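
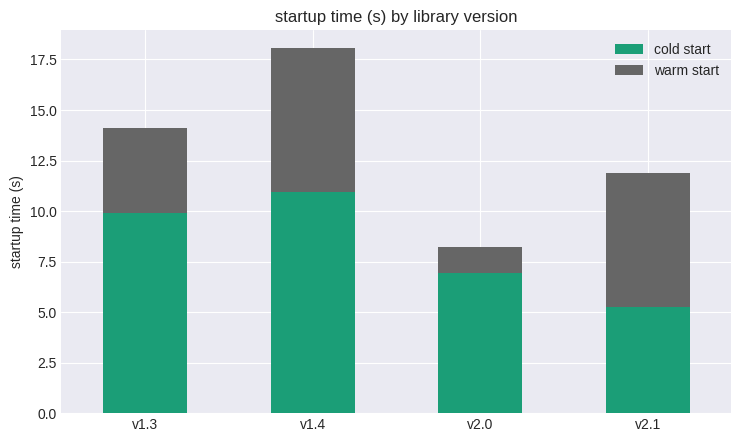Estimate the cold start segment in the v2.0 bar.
≈ 6

cold start top ≈ 6, bottom ≈ 0; segment ≈ 6.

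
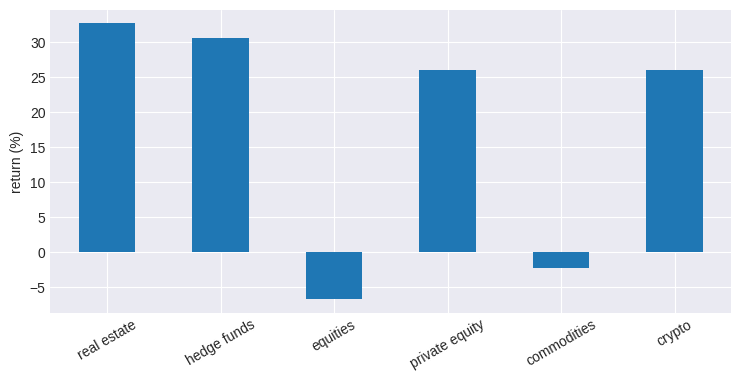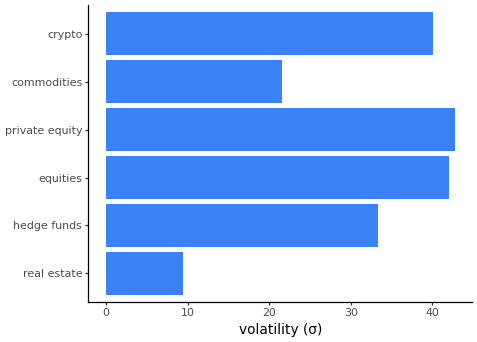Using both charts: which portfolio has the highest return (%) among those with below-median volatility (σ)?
Chart 2 median volatility (σ) ≈ 35; below-median portfolios: real estate, hedge funds, commodities. Among those, real estate has the highest return (%) (≈ 35).

real estate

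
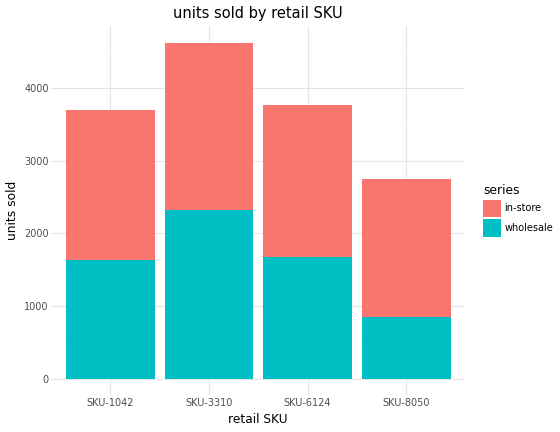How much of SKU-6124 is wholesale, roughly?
≈ 1500

wholesale top ≈ 1500, bottom ≈ 0; segment ≈ 1500.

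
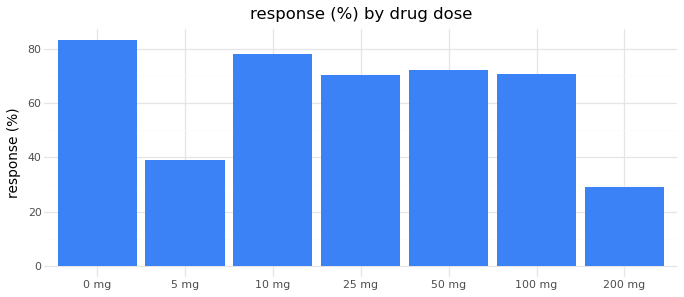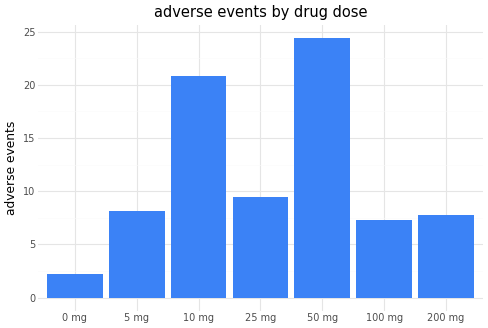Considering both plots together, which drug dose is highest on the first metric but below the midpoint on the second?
Chart 2 median adverse events ≈ 10; below-median drug doses: 0 mg, 100 mg, 200 mg. Among those, 0 mg has the highest response (%) (≈ 80).

0 mg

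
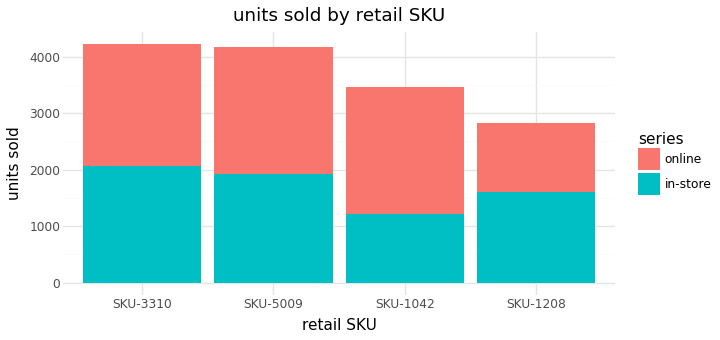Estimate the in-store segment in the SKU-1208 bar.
≈ 1500

in-store top ≈ 1500, bottom ≈ 0; segment ≈ 1500.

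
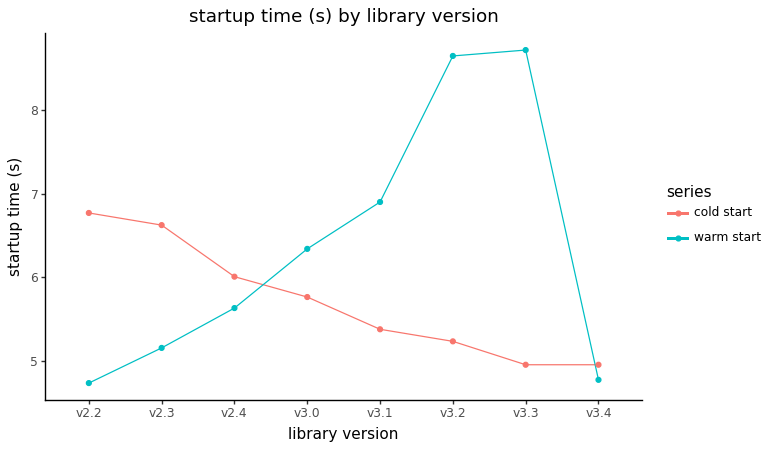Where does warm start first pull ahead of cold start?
v2.4: warm start ≈ 5.5 vs cold start ≈ 6.0 (not yet); v3.0: warm start ≈ 6.5 vs cold start ≈ 6.0 (first crossover).

v3.0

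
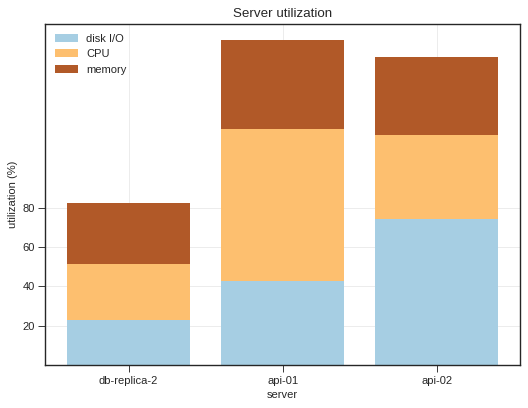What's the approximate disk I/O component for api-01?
disk I/O top ≈ 40, bottom ≈ 0; segment ≈ 40.

≈ 40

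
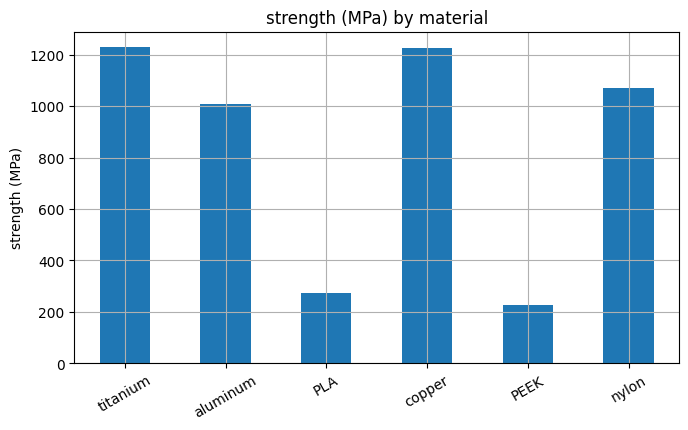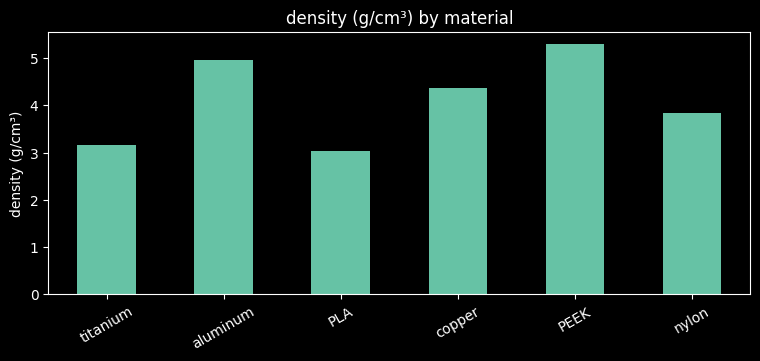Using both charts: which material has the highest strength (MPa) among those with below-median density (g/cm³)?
Chart 2 median density (g/cm³) ≈ 4; below-median materials: titanium, PLA, nylon. Among those, titanium has the highest strength (MPa) (≈ 1200).

titanium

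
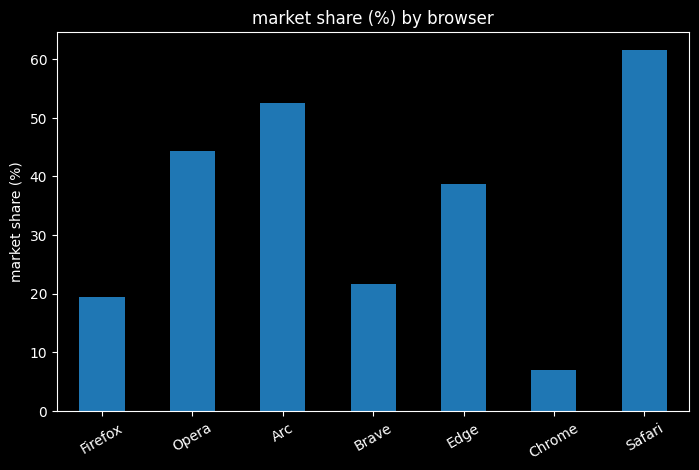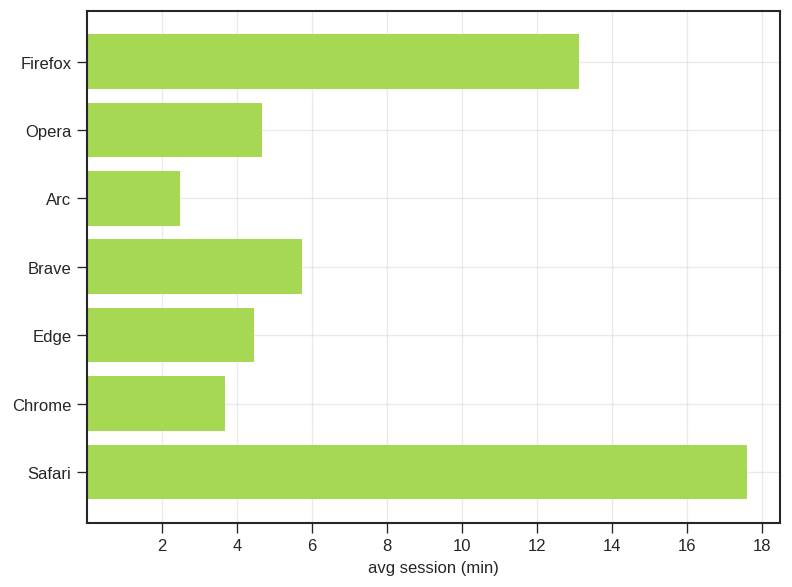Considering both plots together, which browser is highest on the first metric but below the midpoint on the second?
Arc

Chart 2 median avg session (min) ≈ 4; below-median browsers: Arc, Edge, Chrome. Among those, Arc has the highest market share (%) (≈ 50).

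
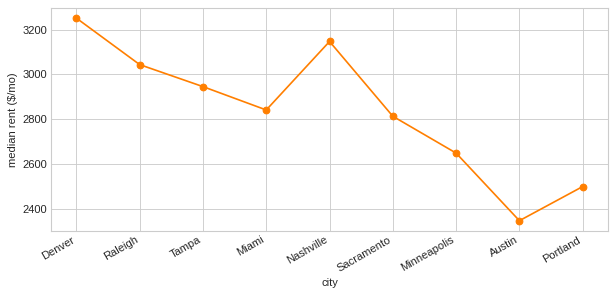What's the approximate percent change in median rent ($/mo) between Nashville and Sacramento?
Nashville ≈ 3100, Sacramento ≈ 2800; (2800 − 3100) / 3100 ≈ -9.7%.

≈ -9.7%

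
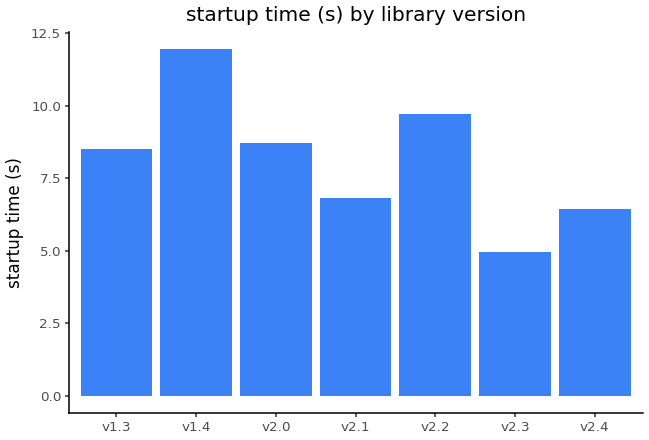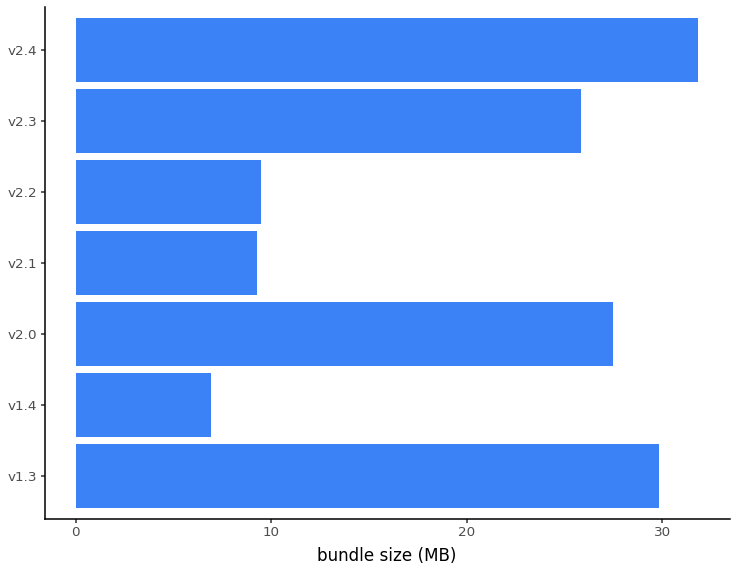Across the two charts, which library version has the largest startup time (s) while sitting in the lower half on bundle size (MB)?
v1.4

Chart 2 median bundle size (MB) ≈ 25; below-median library versions: v1.4, v2.1, v2.2. Among those, v1.4 has the highest startup time (s) (≈ 12).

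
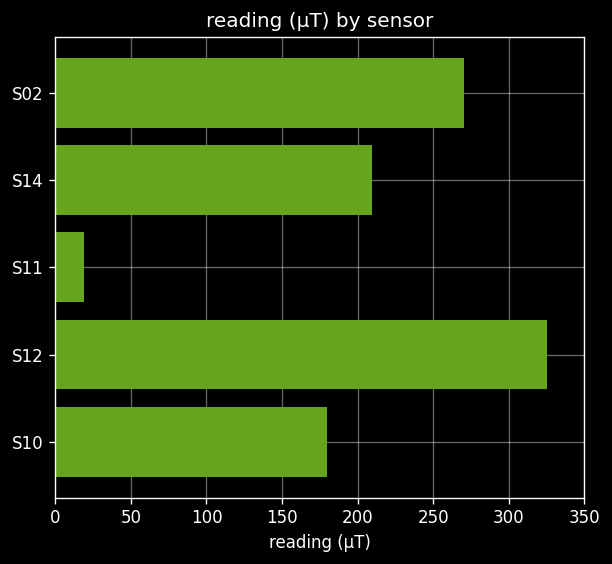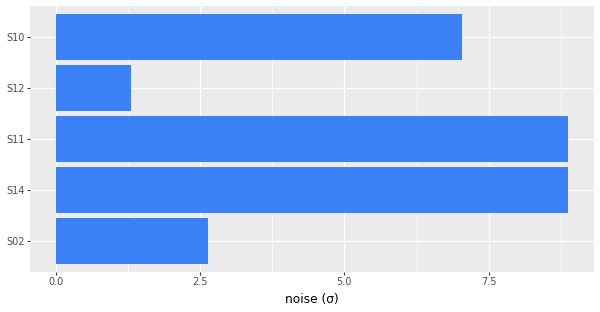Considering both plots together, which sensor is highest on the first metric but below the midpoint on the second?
Chart 2 median noise (σ) ≈ 7; below-median sensors: S02, S12. Among those, S12 has the highest reading (µT) (≈ 350).

S12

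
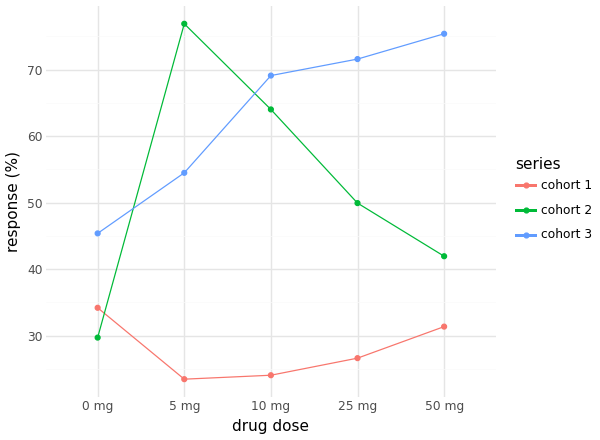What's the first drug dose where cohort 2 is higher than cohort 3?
5 mg

0 mg: cohort 2 ≈ 30 vs cohort 3 ≈ 45 (not yet); 5 mg: cohort 2 ≈ 75 vs cohort 3 ≈ 55 (first crossover).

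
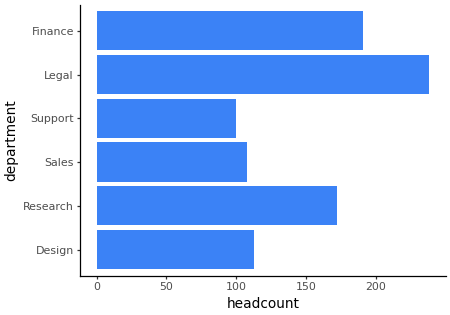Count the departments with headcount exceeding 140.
Above 140: Research, Legal, Finance.

3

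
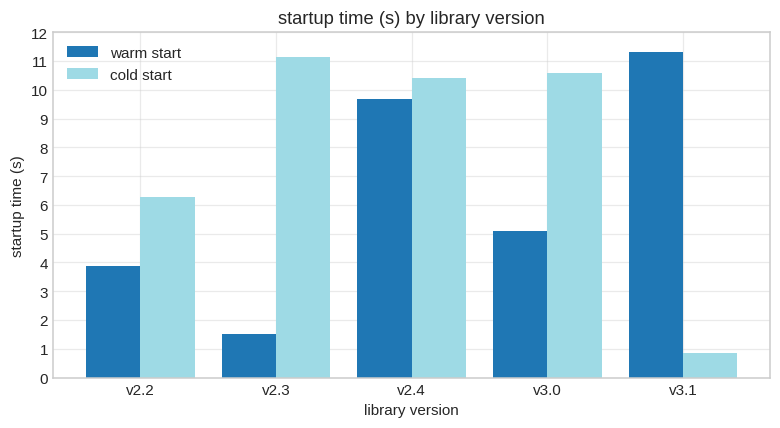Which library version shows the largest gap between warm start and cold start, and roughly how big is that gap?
v3.1, ≈ 10 s

v3.1: warm start ≈ 11, cold start ≈ 1 → gap ≈ 10. Next-largest (v2.3) is only ≈ 9.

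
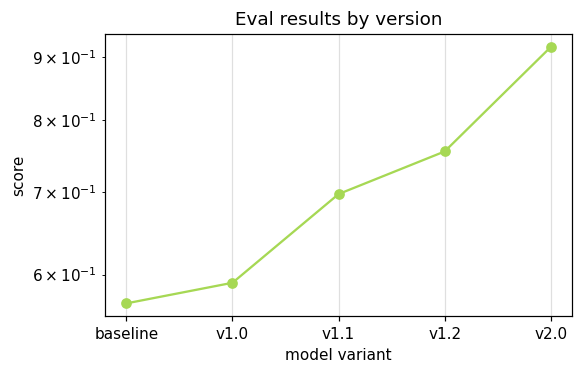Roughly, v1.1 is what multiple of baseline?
v1.1 ≈ 0.70, baseline ≈ 0.55; 0.70/0.55 ≈ 1.27.

≈ 1.27×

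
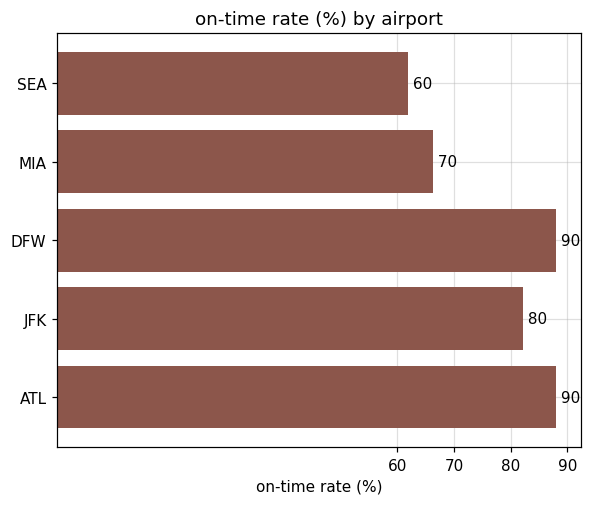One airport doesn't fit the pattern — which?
SEA

SEA ≈ 60; the rest sit between ≈ 70 and ≈ 90.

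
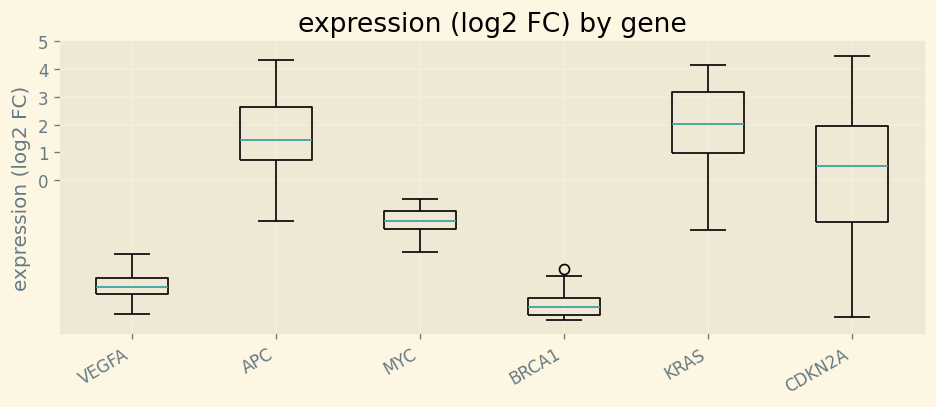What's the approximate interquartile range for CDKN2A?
Q3 ≈ 2, Q1 ≈ -1; IQR ≈ 3.

≈ 3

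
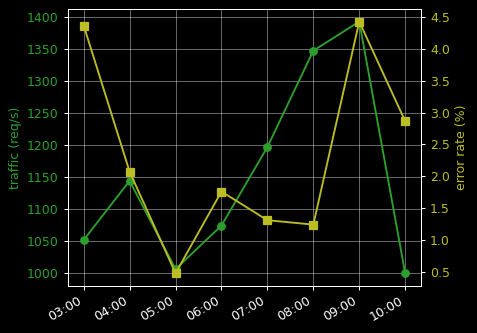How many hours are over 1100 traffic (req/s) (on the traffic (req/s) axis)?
4

Above 1100: 04:00, 07:00, 08:00, 09:00.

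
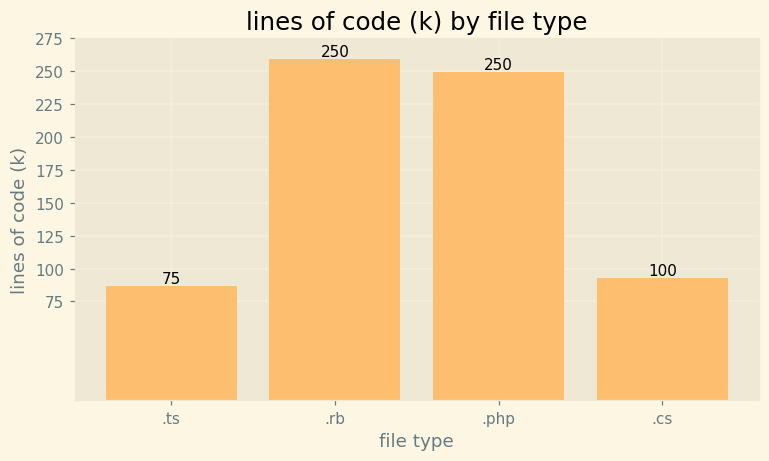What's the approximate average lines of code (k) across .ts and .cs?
≈ 88

(75 + 100) / 2 ≈ 88.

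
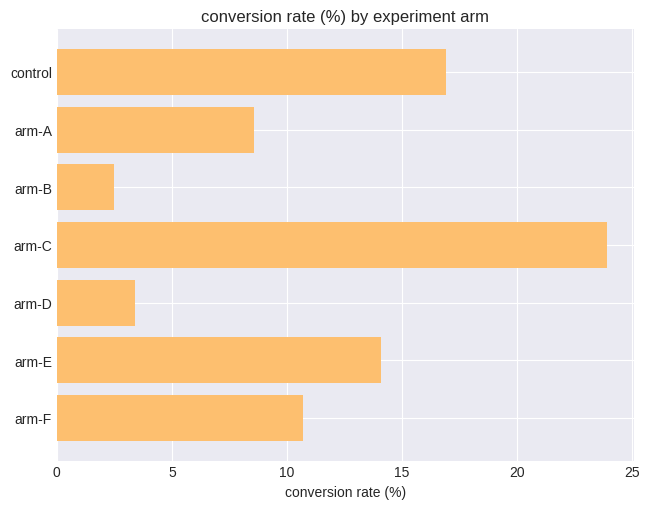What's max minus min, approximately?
Max arm-C ≈ 24, min arm-B ≈ 2; range ≈ 22.

≈ 22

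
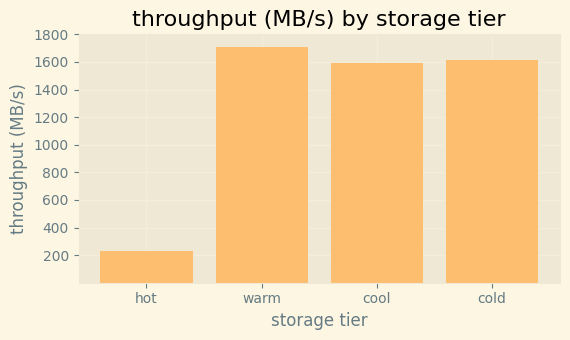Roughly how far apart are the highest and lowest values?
Max warm ≈ 1800, min hot ≈ 200; range ≈ 1600.

≈ 1600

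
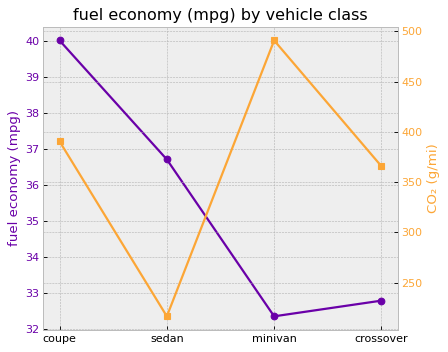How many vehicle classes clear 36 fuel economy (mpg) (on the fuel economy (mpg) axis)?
Above 36: coupe, sedan.

2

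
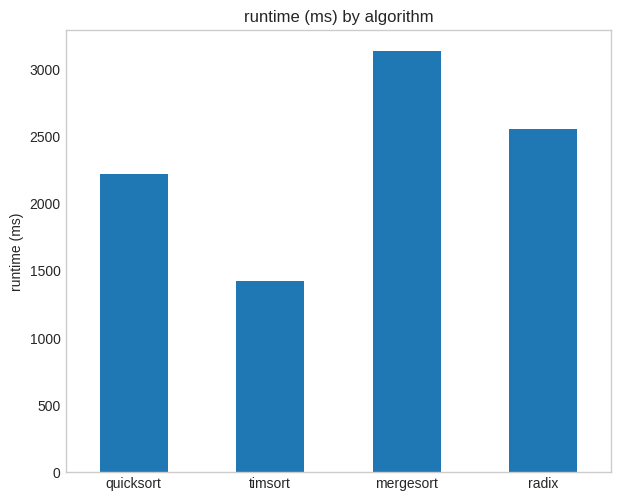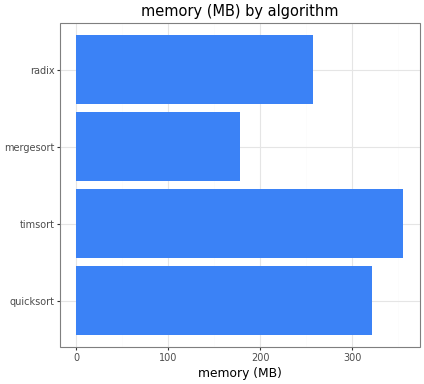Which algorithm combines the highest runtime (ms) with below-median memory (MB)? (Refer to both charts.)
mergesort

Chart 2 median memory (MB) ≈ 300; below-median algorithms: mergesort, radix. Among those, mergesort has the highest runtime (ms) (≈ 3000).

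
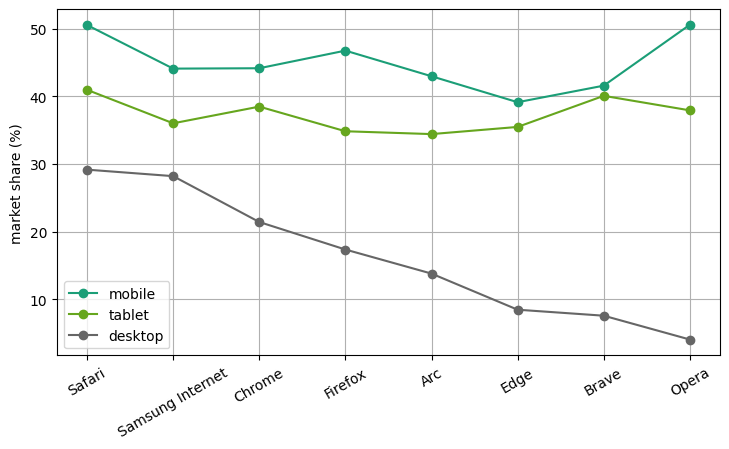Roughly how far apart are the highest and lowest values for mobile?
≈ 10

Max Opera ≈ 50, min Edge ≈ 40; range ≈ 10.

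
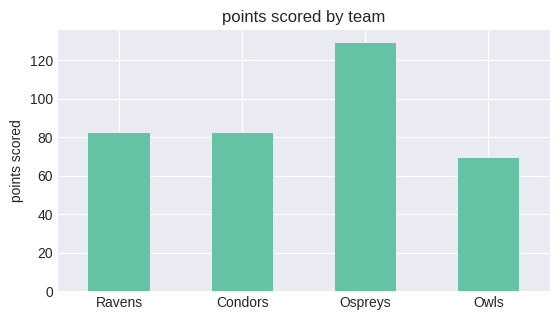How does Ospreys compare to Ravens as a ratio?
Ospreys ≈ 120, Ravens ≈ 80; 120/80 ≈ 1.5.

≈ 1.5×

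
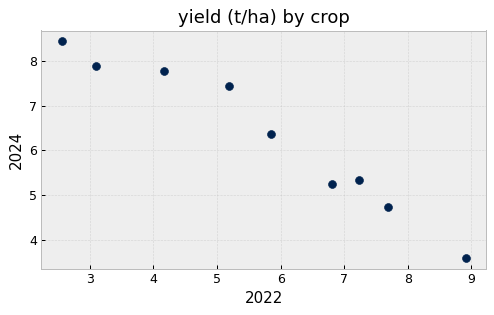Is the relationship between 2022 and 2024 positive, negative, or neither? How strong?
Points are negatively correlated; strong (|r| ≈ 1.0).

negative, strong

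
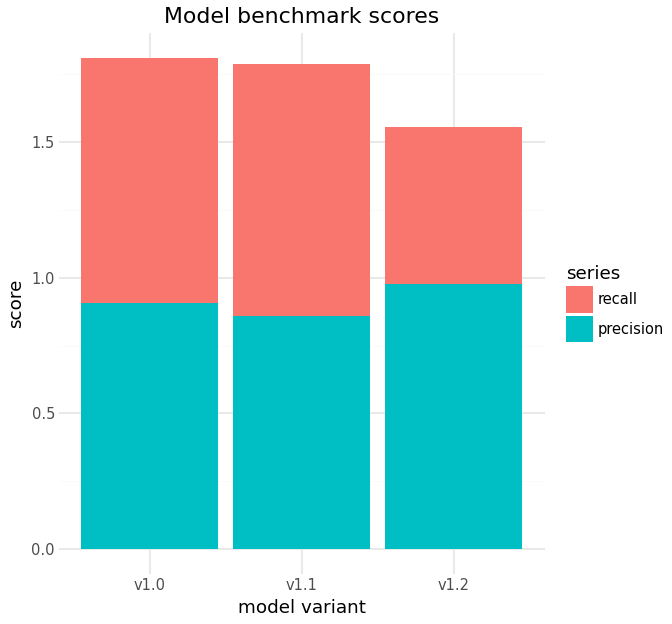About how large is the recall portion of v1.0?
≈ 0.8

recall top ≈ 1.8, bottom ≈ 1.0; segment ≈ 0.8.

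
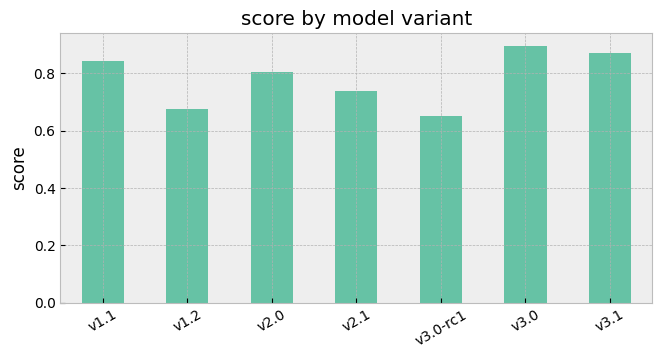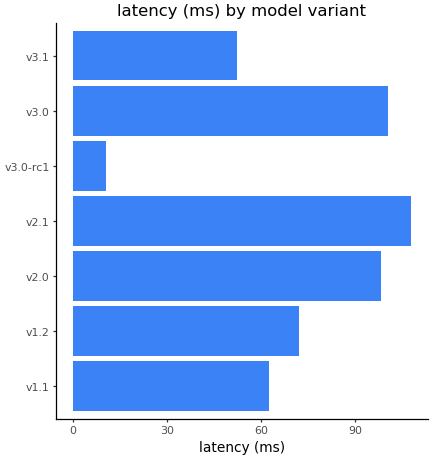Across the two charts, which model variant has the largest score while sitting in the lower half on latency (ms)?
v3.1

Chart 2 median latency (ms) ≈ 70; below-median model variants: v1.1, v3.0-rc1, v3.1. Among those, v3.1 has the highest score (≈ 0.9).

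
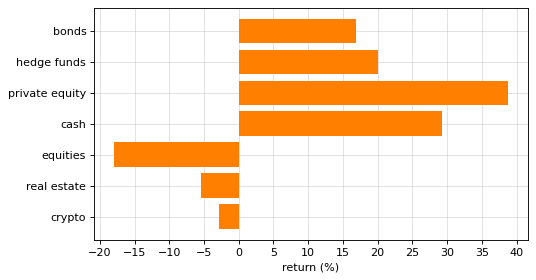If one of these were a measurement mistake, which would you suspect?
equities

equities ≈ -20; the rest sit between ≈ -5 and ≈ 40.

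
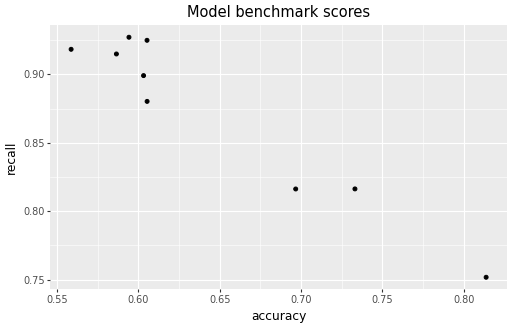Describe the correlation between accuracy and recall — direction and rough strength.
Points are negatively correlated; strong (|r| ≈ 1.0).

negative, strong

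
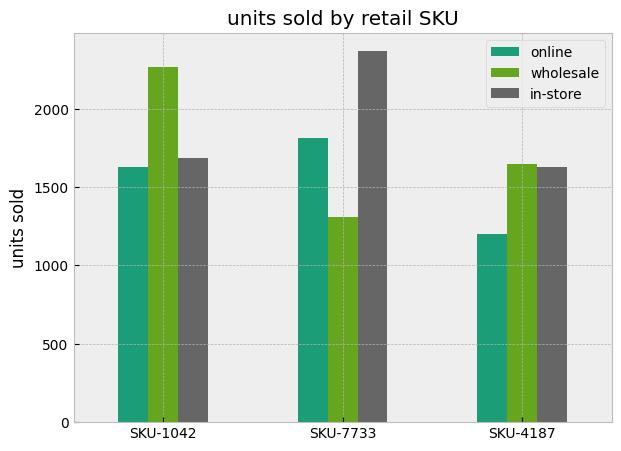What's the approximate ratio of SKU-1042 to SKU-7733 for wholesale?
SKU-1042 ≈ 2200, SKU-7733 ≈ 1400; 2200/1400 ≈ 1.57.

≈ 1.57×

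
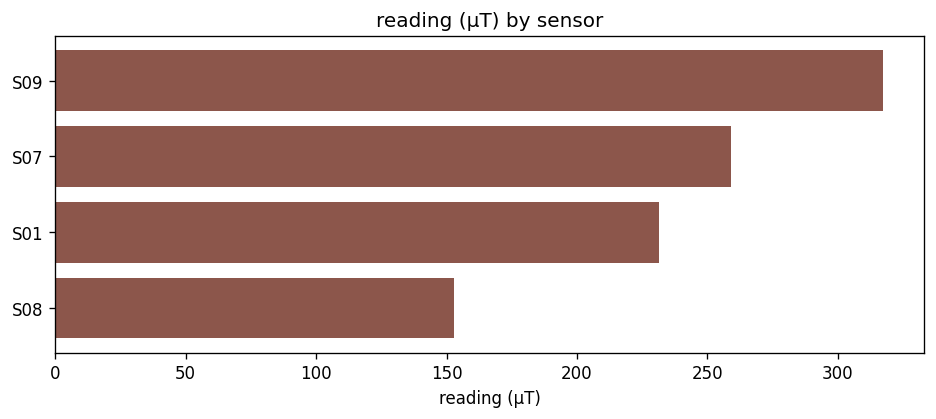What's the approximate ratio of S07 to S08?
≈ 1.67×

S07 ≈ 250, S08 ≈ 150; 250/150 ≈ 1.67.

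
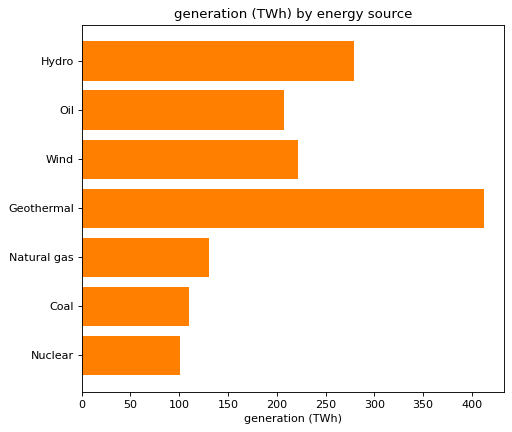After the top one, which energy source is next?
Top 3: Geothermal ≈ 400, Hydro ≈ 300, Wind ≈ 200.

Hydro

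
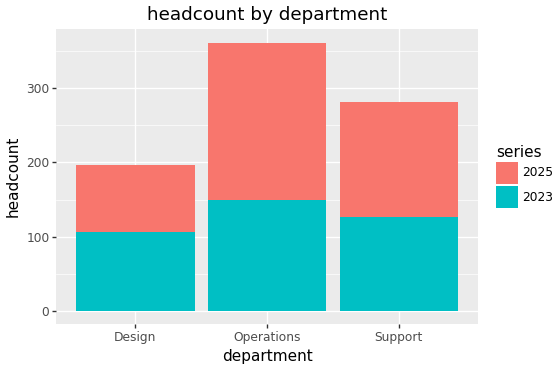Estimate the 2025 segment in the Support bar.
≈ 150

2025 top ≈ 300, bottom ≈ 150; segment ≈ 150.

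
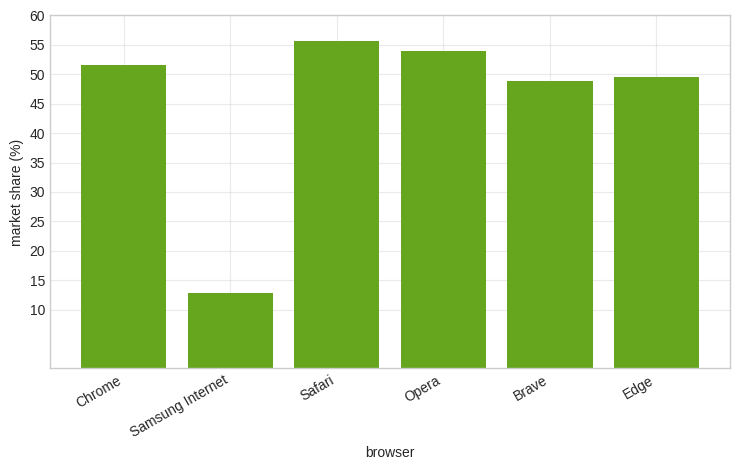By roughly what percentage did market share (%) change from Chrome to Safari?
≈ +10%

Chrome ≈ 50, Safari ≈ 55; (55 − 50) / 50 ≈ +10%.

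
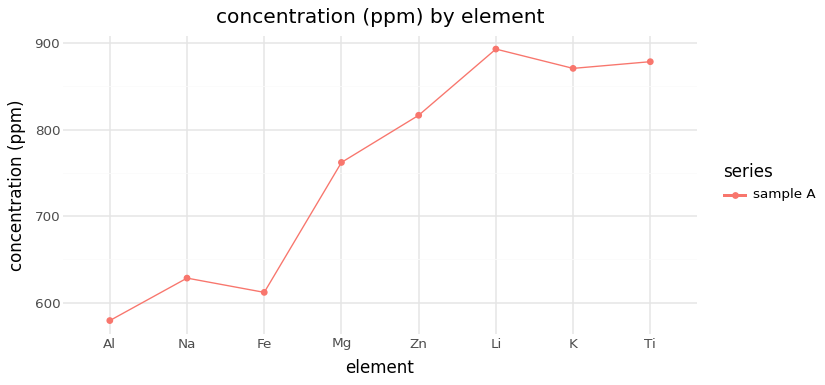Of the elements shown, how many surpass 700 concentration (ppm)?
5

Above 700: Mg, Zn, Li, K, Ti.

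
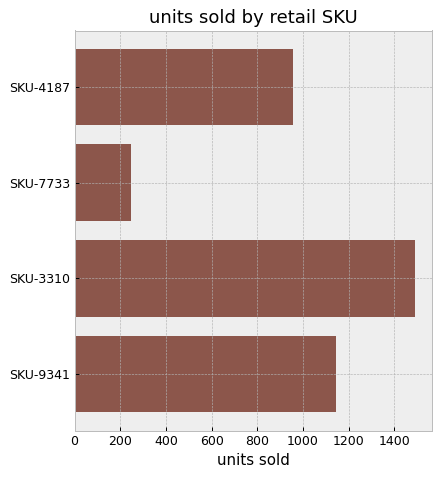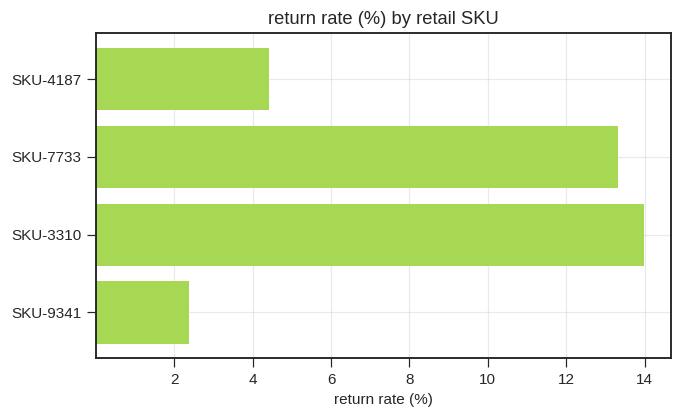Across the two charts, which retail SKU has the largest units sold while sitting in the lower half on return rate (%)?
Chart 2 median return rate (%) ≈ 8; below-median retail SKUs: SKU-4187, SKU-9341. Among those, SKU-9341 has the highest units sold (≈ 1200).

SKU-9341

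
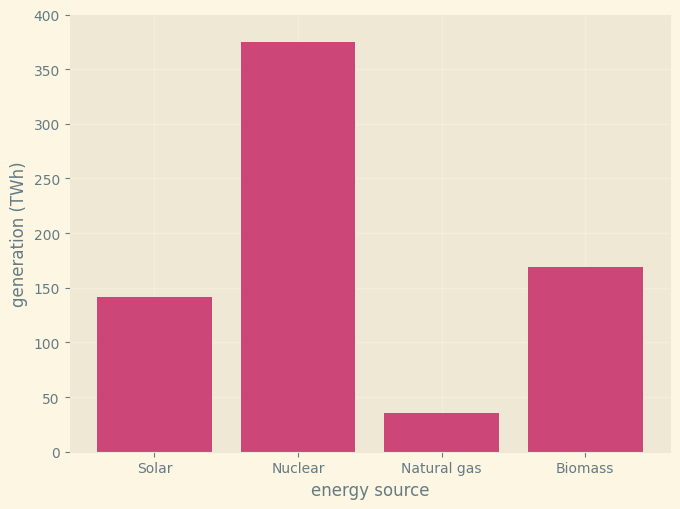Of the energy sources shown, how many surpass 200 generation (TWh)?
Above 200: Nuclear.

1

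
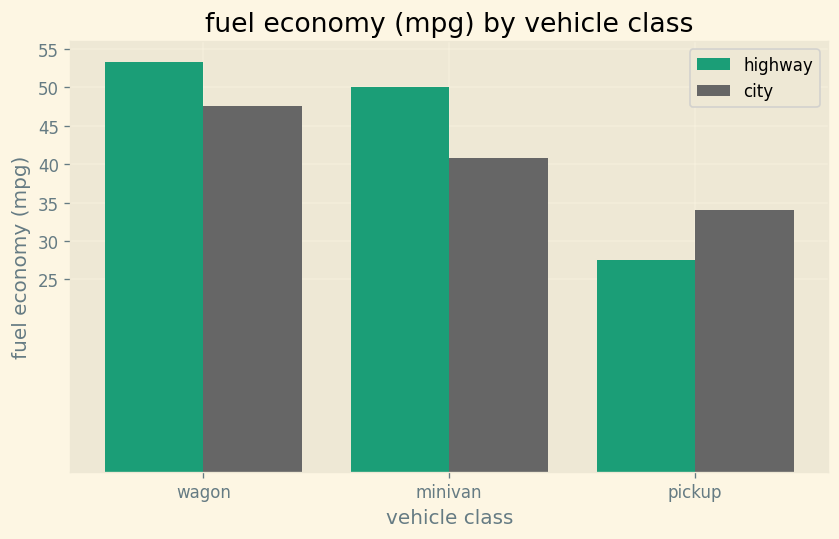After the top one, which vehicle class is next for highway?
minivan

Top 3 for highway: wagon ≈ 55, minivan ≈ 50, pickup ≈ 30.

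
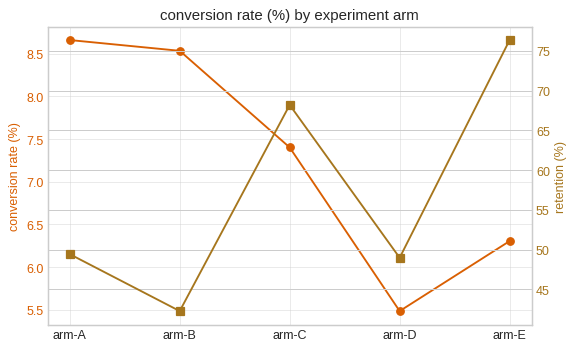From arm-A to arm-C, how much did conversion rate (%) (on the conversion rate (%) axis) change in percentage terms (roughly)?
arm-A ≈ 8.5, arm-C ≈ 7.5; (7.5 − 8.5) / 8.5 ≈ -11.8%.

≈ -11.8%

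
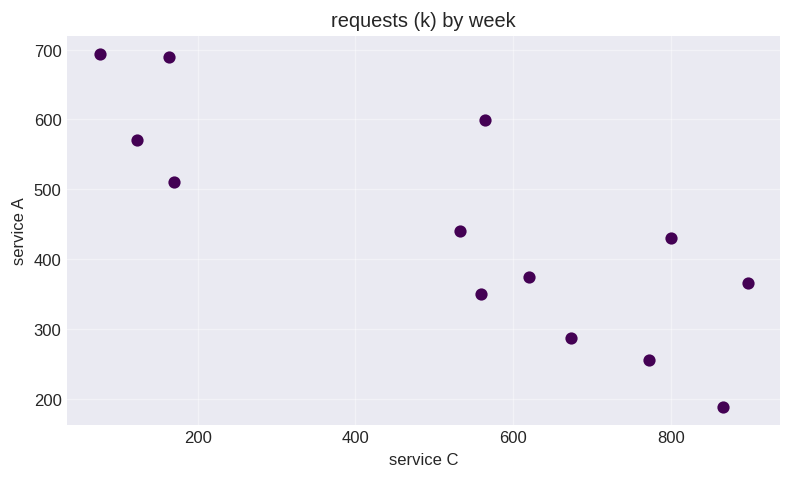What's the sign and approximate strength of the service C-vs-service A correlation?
negative, strong

Points are negatively correlated; strong (|r| ≈ 0.8).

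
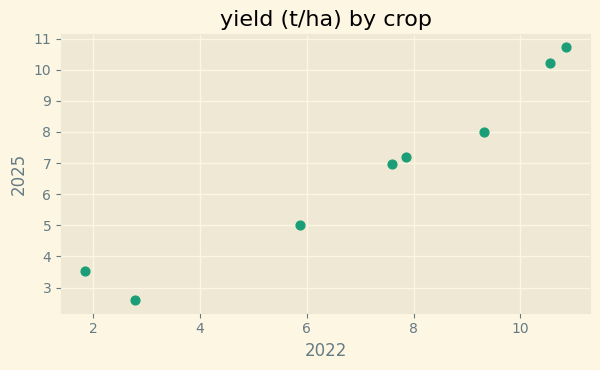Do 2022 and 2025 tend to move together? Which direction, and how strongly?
Points are positively correlated; strong (|r| ≈ 1.0).

positive, strong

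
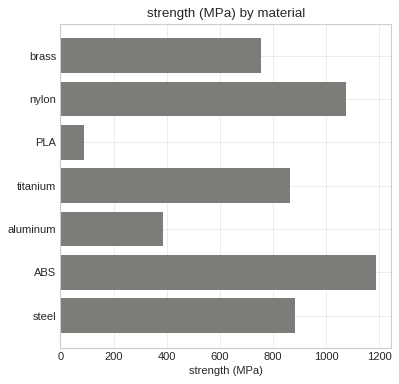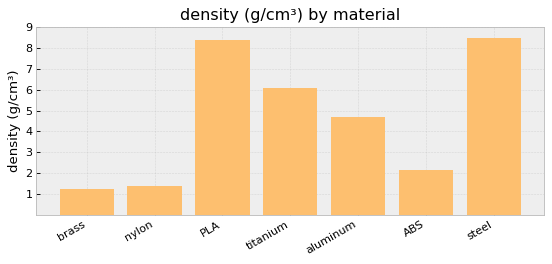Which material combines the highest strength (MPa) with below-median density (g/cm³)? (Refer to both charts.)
Chart 2 median density (g/cm³) ≈ 5; below-median materials: brass, nylon, ABS. Among those, ABS has the highest strength (MPa) (≈ 1200).

ABS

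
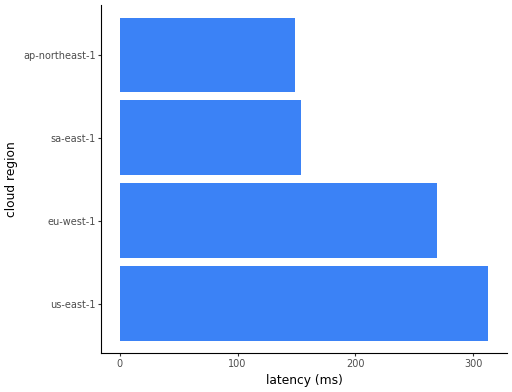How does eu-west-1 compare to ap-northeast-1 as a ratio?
≈ 1.67×

eu-west-1 ≈ 250, ap-northeast-1 ≈ 150; 250/150 ≈ 1.67.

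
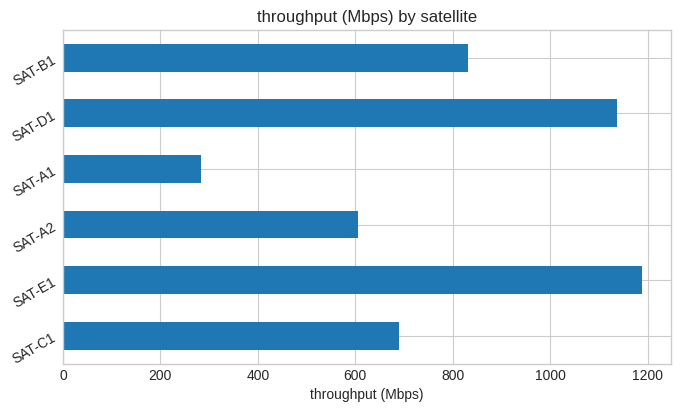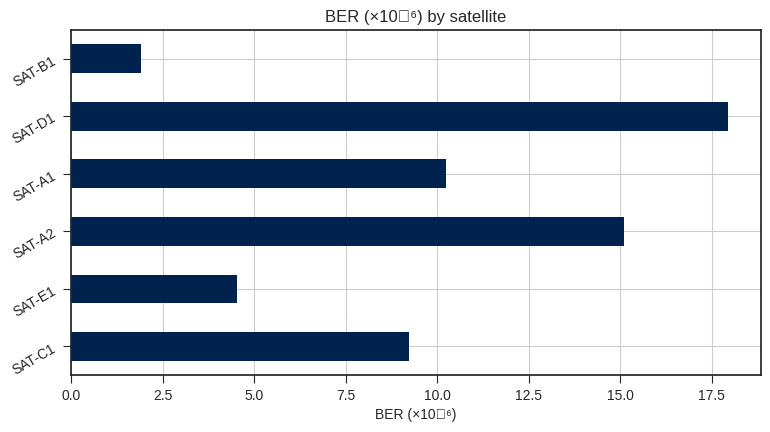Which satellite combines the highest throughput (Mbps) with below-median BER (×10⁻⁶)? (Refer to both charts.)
Chart 2 median BER (×10⁻⁶) ≈ 10; below-median satellites: SAT-C1, SAT-E1, SAT-B1. Among those, SAT-E1 has the highest throughput (Mbps) (≈ 1200).

SAT-E1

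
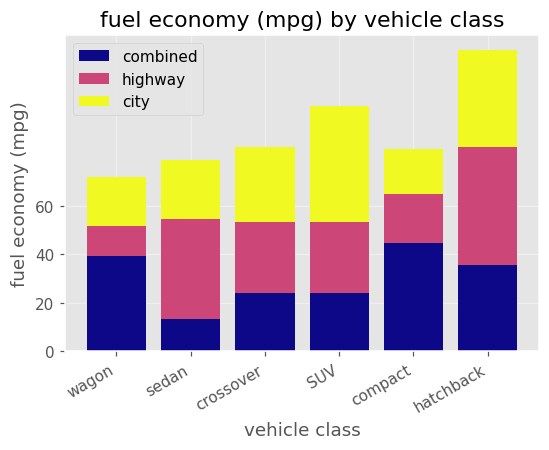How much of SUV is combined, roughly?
≈ 20

combined top ≈ 20, bottom ≈ 0; segment ≈ 20.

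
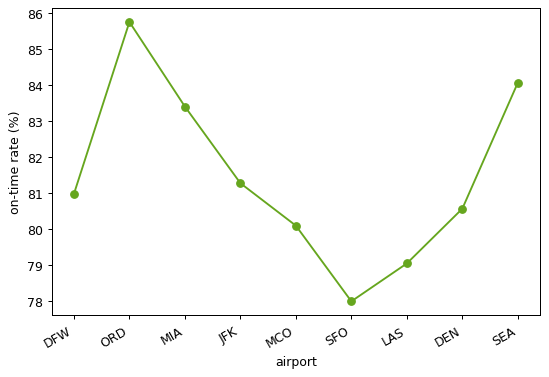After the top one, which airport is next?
Top 3: ORD ≈ 86, SEA ≈ 84, MIA ≈ 83.

SEA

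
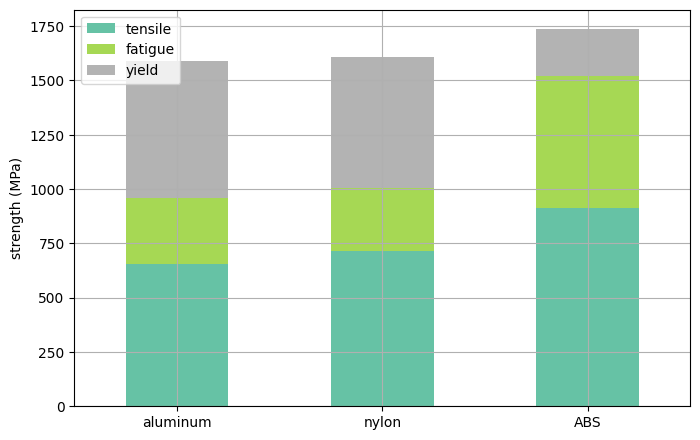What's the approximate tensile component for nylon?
≈ 800

tensile top ≈ 800, bottom ≈ 0; segment ≈ 800.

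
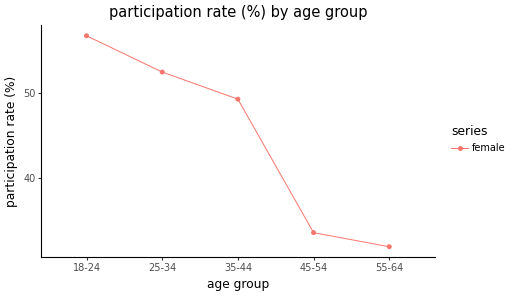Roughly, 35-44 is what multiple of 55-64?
≈ 1.67×

35-44 ≈ 50, 55-64 ≈ 30; 50/30 ≈ 1.67.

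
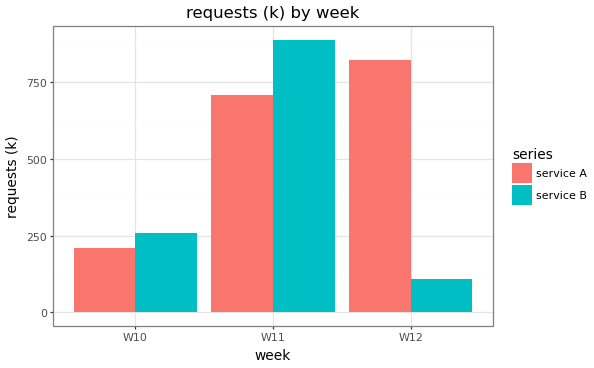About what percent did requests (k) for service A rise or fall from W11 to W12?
≈ +14.3%

W11 ≈ 700, W12 ≈ 800; (800 − 700) / 700 ≈ +14.3%.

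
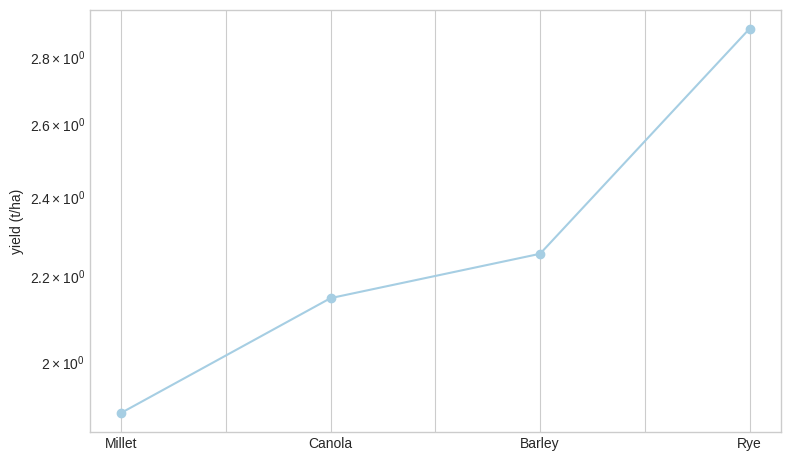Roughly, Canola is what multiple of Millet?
Canola ≈ 2.1, Millet ≈ 1.9; 2.1/1.9 ≈ 1.11.

≈ 1.11×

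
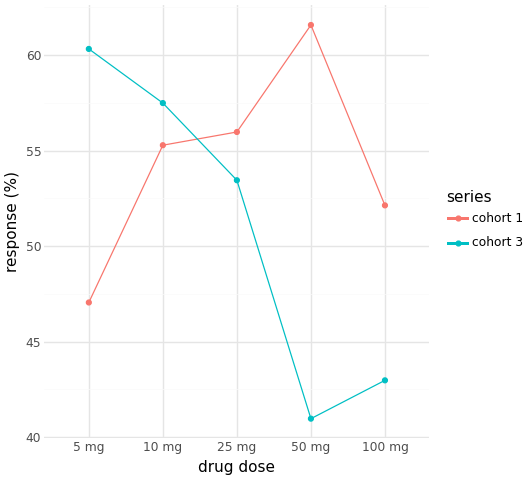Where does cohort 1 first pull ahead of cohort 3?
25 mg

10 mg: cohort 1 ≈ 56 vs cohort 3 ≈ 58 (not yet); 25 mg: cohort 1 ≈ 56 vs cohort 3 ≈ 54 (first crossover).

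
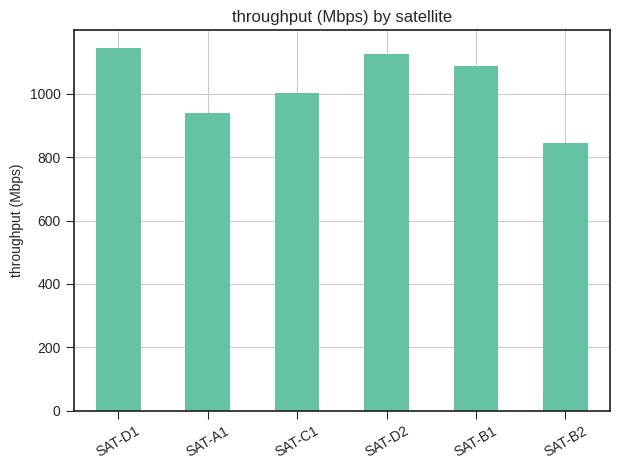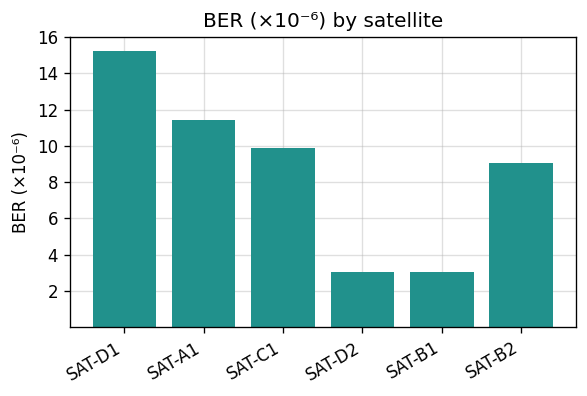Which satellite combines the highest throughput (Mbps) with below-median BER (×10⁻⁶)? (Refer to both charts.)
SAT-D2

Chart 2 median BER (×10⁻⁶) ≈ 10; below-median satellites: SAT-D2, SAT-B1, SAT-B2. Among those, SAT-D2 has the highest throughput (Mbps) (≈ 1200).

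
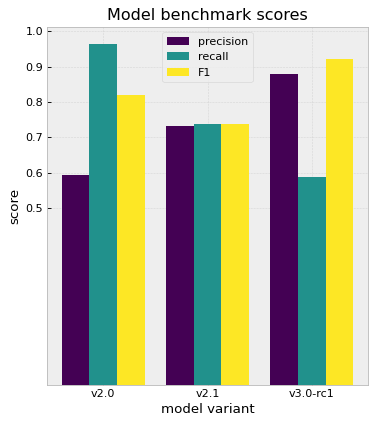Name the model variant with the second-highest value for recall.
Top 3 for recall: v2.0 ≈ 1.0, v2.1 ≈ 0.7, v3.0-rc1 ≈ 0.6.

v2.1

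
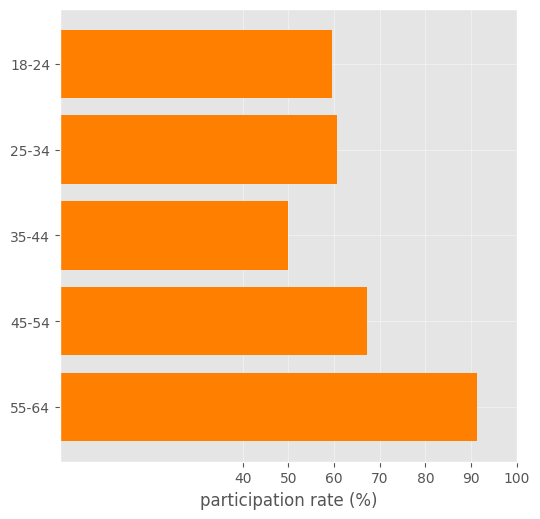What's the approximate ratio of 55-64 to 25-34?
55-64 ≈ 90, 25-34 ≈ 60; 90/60 ≈ 1.5.

≈ 1.5×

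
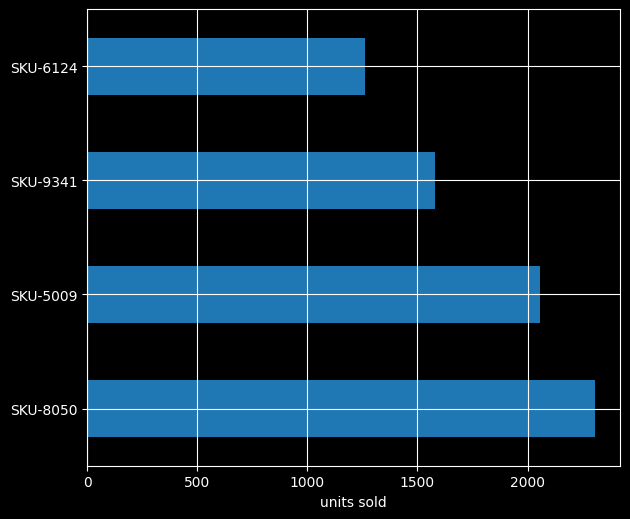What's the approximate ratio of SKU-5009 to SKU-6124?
≈ 1.67×

SKU-5009 ≈ 2000, SKU-6124 ≈ 1200; 2000/1200 ≈ 1.67.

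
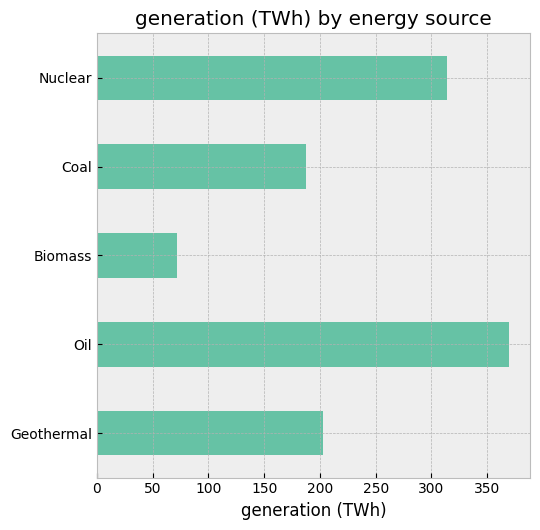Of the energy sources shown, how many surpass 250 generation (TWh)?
Above 250: Oil, Nuclear.

2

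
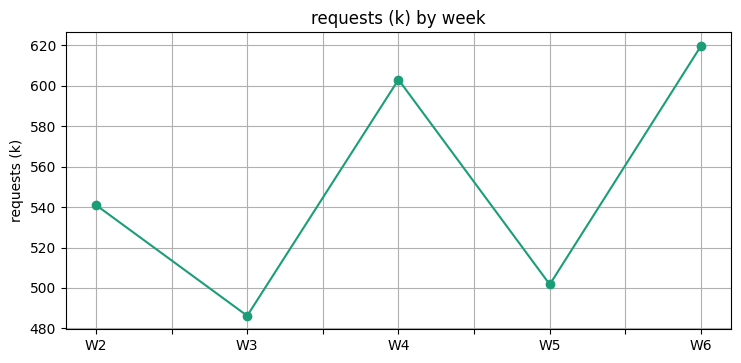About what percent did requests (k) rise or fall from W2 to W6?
W2 ≈ 540, W6 ≈ 620; (620 − 540) / 540 ≈ +14.8%.

≈ +14.8%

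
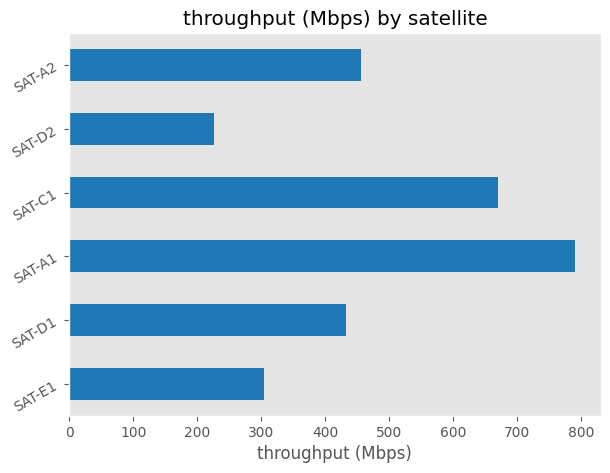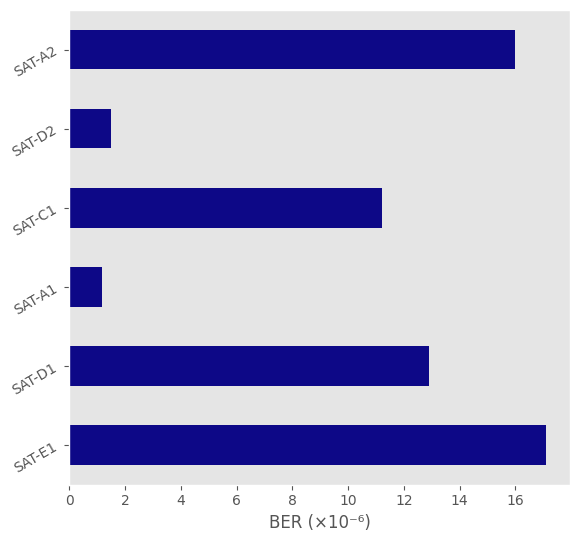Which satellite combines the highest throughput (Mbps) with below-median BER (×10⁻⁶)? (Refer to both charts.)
Chart 2 median BER (×10⁻⁶) ≈ 12; below-median satellites: SAT-A1, SAT-C1, SAT-D2. Among those, SAT-A1 has the highest throughput (Mbps) (≈ 800).

SAT-A1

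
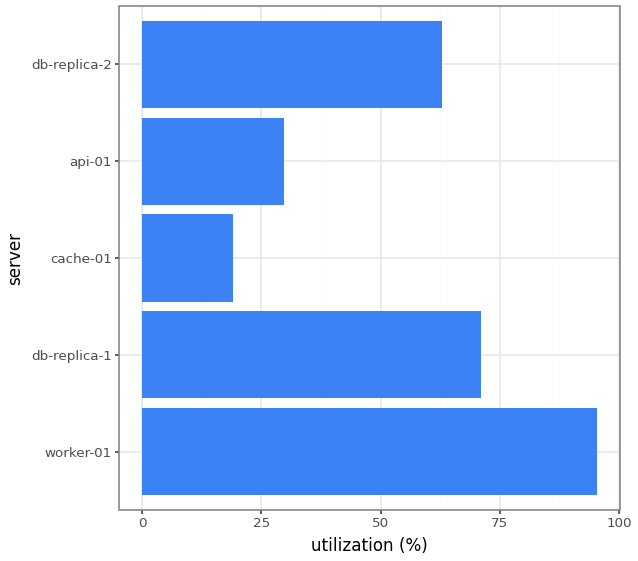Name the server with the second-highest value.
db-replica-1

Top 3: worker-01 ≈ 100, db-replica-1 ≈ 70, db-replica-2 ≈ 60.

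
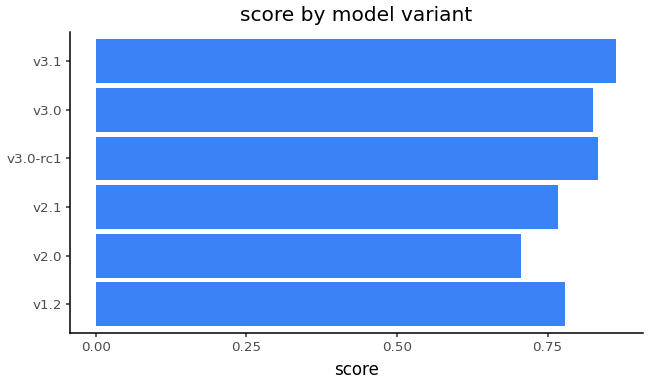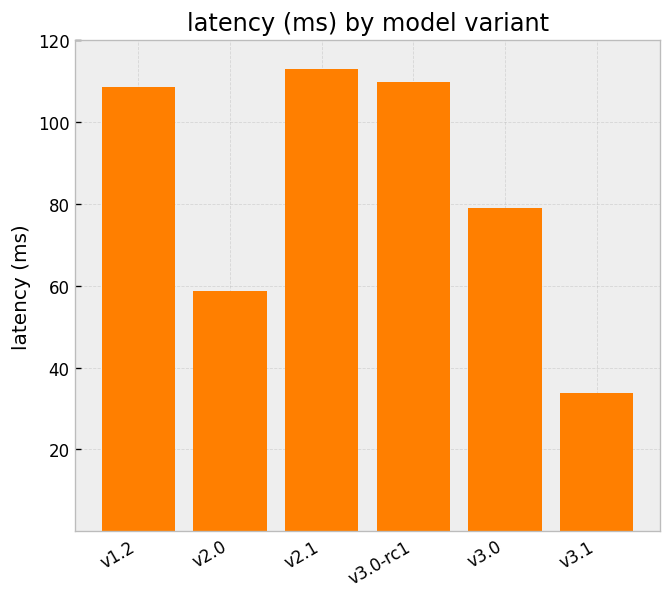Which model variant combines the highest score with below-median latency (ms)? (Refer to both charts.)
v3.1

Chart 2 median latency (ms) ≈ 100; below-median model variants: v2.0, v3.0, v3.1. Among those, v3.1 has the highest score (≈ 0.9).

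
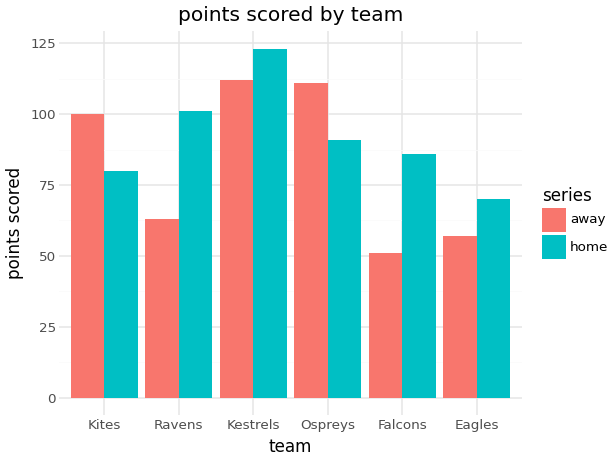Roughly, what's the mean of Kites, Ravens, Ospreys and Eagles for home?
≈ 90

(80 + 100 + 100 + 80) / 4 ≈ 90.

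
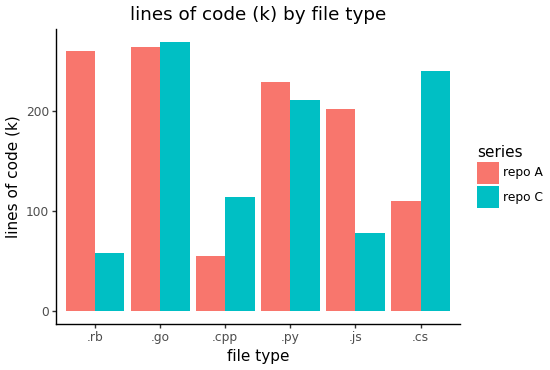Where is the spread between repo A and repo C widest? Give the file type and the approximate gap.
.rb, ≈ 200 k

.rb: repo A ≈ 250, repo C ≈ 50 → gap ≈ 200. Next-largest (.cs) is only ≈ 150.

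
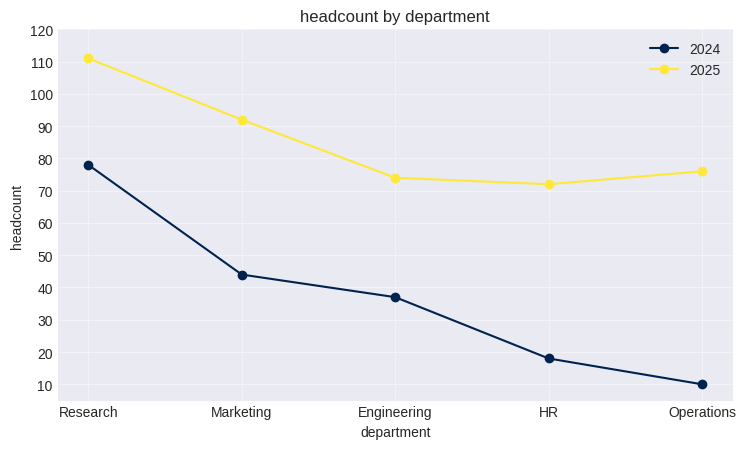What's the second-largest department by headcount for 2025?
Marketing

Top 3 for 2025: Research ≈ 110, Marketing ≈ 90, Operations ≈ 80.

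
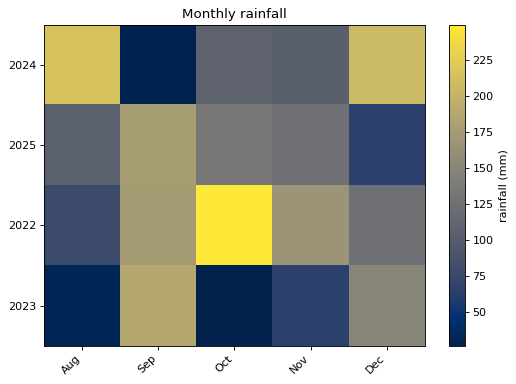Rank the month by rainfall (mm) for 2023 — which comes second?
Top 3 for 2023: Sep ≈ 180, Dec ≈ 140, Nov ≈ 60.

Dec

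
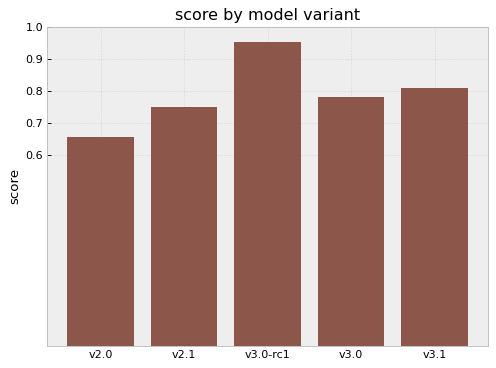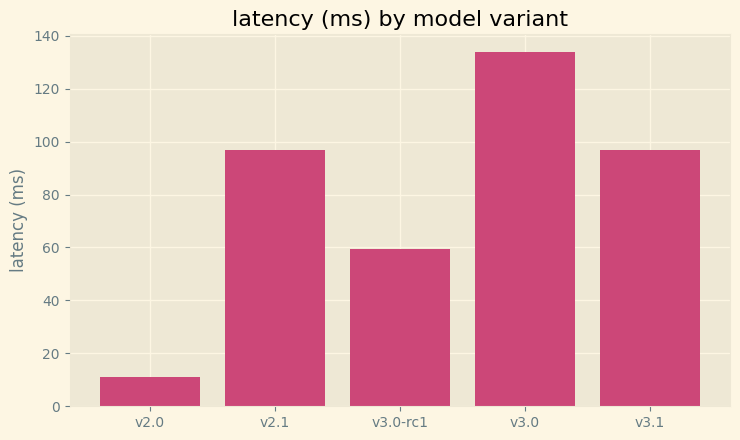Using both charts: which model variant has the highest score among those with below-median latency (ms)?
Chart 2 median latency (ms) ≈ 100; below-median model variants: v2.0, v3.0-rc1. Among those, v3.0-rc1 has the highest score (≈ 1).

v3.0-rc1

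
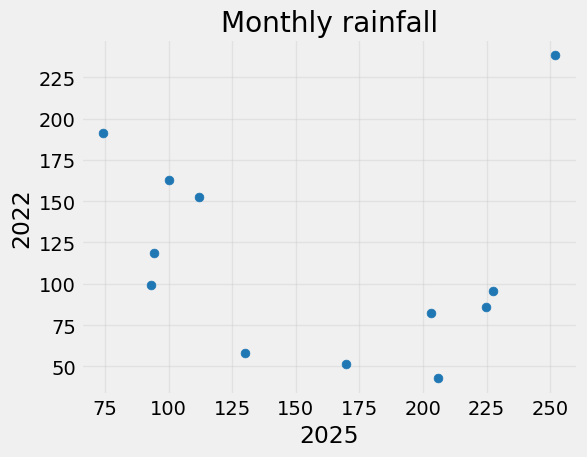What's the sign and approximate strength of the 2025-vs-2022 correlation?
no clear correlation

Points are roughly uncorrelated; weak (|r| ≈ 0.1).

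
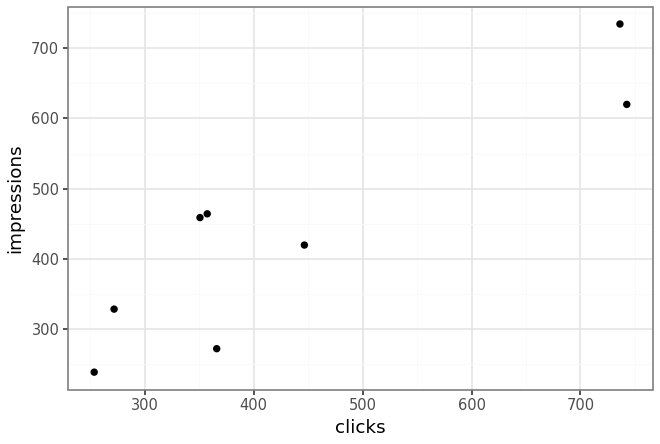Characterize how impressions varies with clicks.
positive, strong

Points are positively correlated; strong (|r| ≈ 0.9).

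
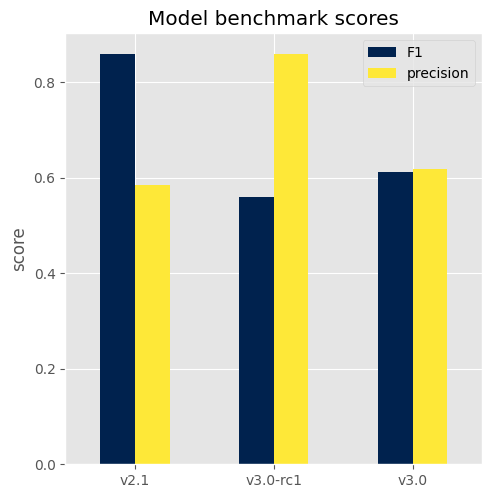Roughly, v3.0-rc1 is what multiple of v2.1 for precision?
≈ 1.5×

v3.0-rc1 ≈ 0.9, v2.1 ≈ 0.6; 0.9/0.6 ≈ 1.5.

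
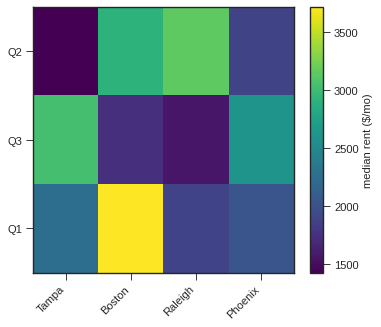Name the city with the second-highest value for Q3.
Top 3 for Q3: Tampa ≈ 3000, Phoenix ≈ 2600, Boston ≈ 1800.

Phoenix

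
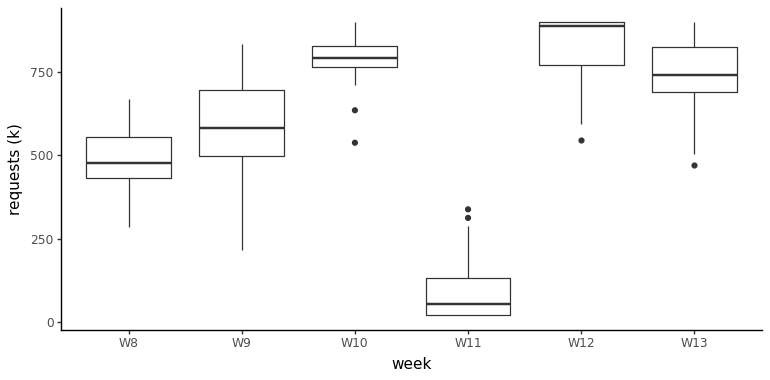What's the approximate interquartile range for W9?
≈ 200

Q3 ≈ 700, Q1 ≈ 500; IQR ≈ 200.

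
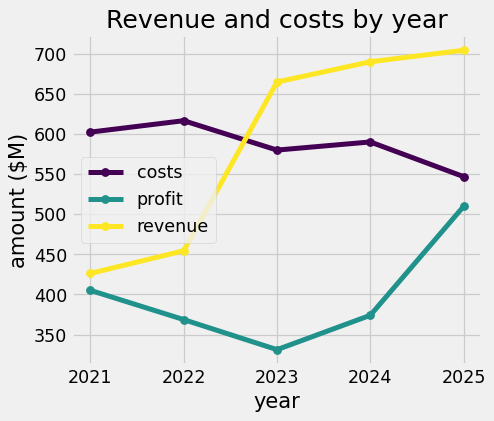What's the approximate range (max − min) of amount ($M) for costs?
Max 2022 ≈ 600, min 2025 ≈ 550; range ≈ 50.

≈ 50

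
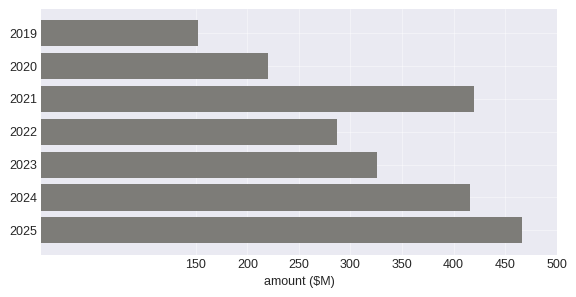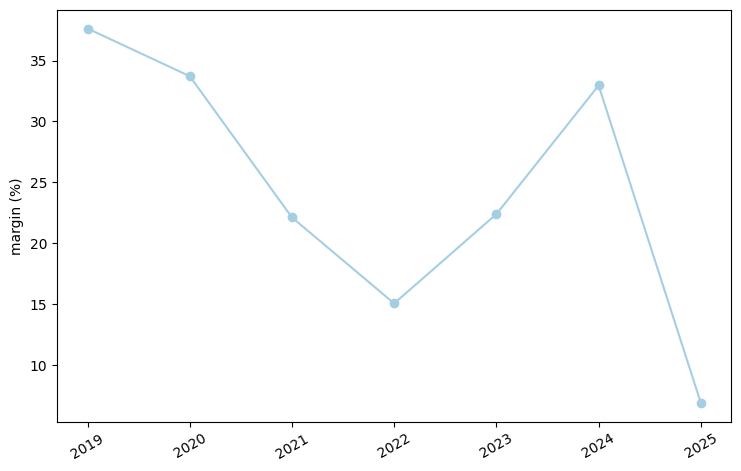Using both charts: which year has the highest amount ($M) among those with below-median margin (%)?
Chart 2 median margin (%) ≈ 20; below-median years: 2021, 2022, 2025. Among those, 2025 has the highest amount ($M) (≈ 450).

2025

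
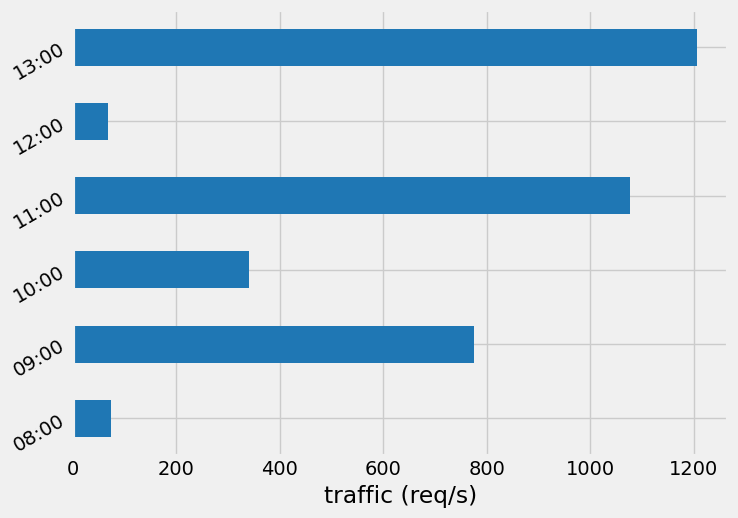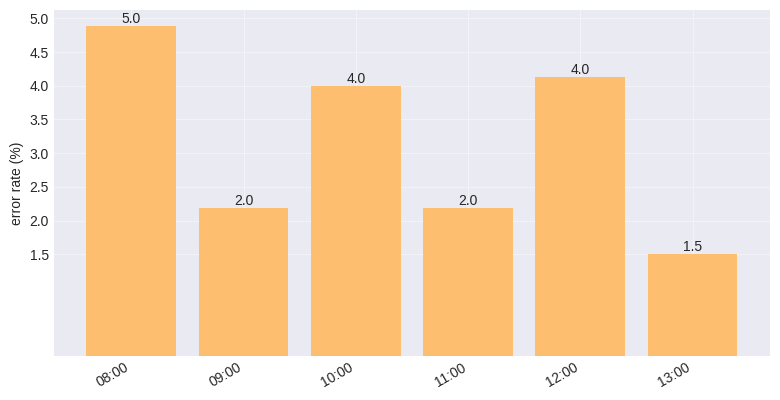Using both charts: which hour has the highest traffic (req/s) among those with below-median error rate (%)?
Chart 2 median error rate (%) ≈ 3; below-median hours: 09:00, 11:00, 13:00. Among those, 13:00 has the highest traffic (req/s) (≈ 1200).

13:00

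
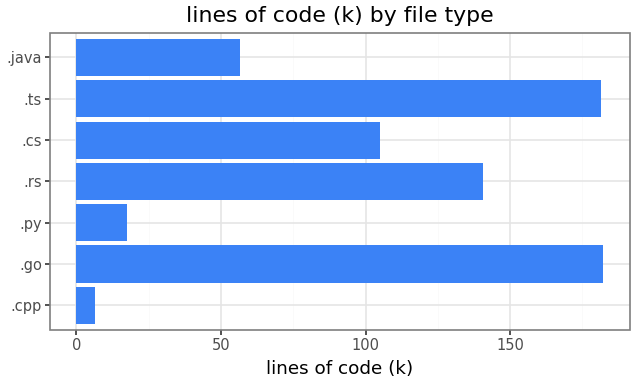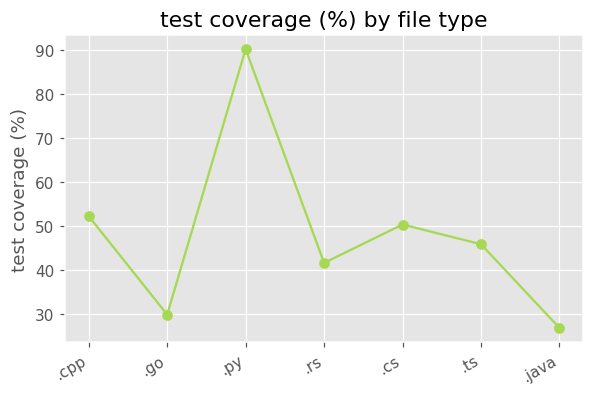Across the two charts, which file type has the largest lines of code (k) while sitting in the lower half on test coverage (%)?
.go

Chart 2 median test coverage (%) ≈ 50; below-median file types: .go, .rs, .java. Among those, .go has the highest lines of code (k) (≈ 180).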